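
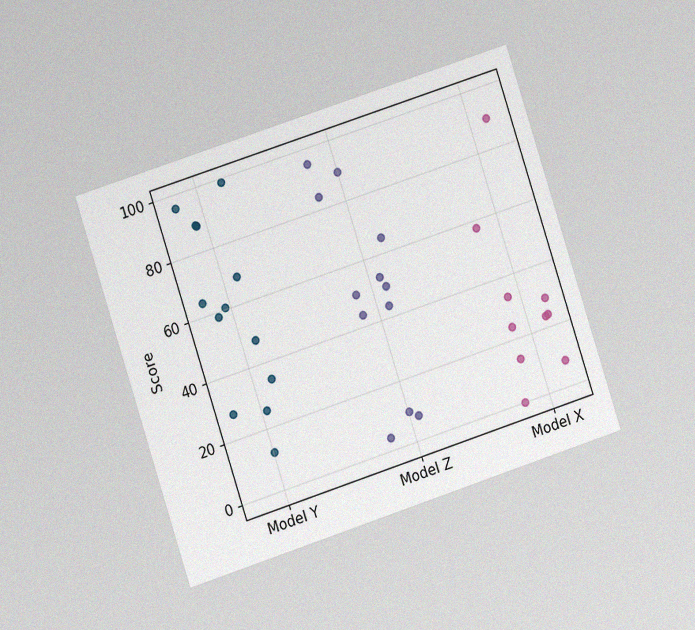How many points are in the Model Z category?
12

The chart is tilted about 18° counter-clockwise and viewed at a slight angle, with some photo noise. Counting the markers in the Model Z column gives 12.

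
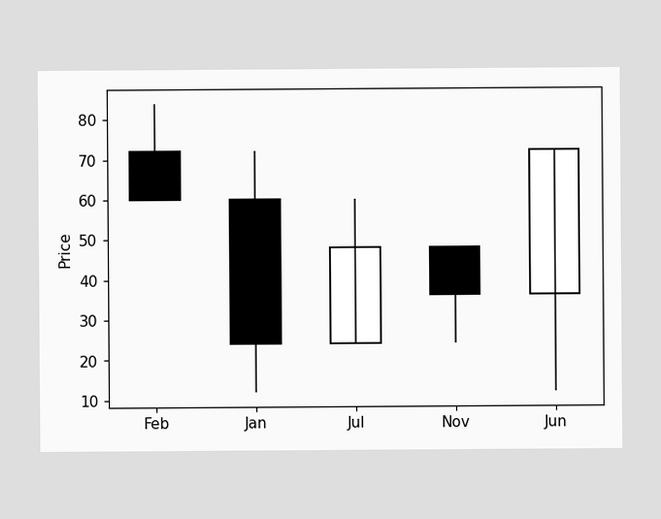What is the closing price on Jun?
72

The Jun candle closes at 72.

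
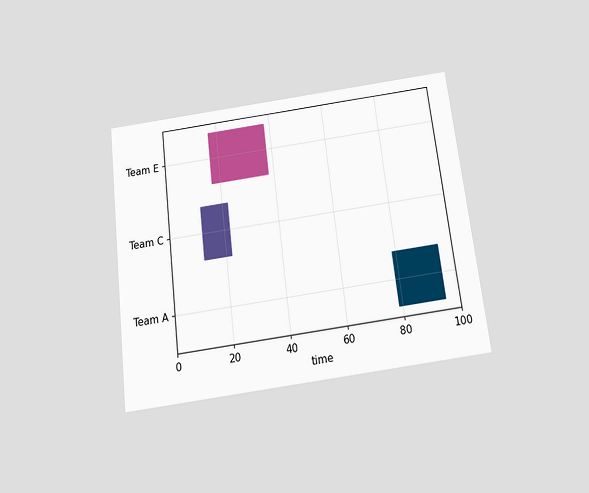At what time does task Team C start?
The chart is tilted about 7° counter-clockwise and viewed slightly from below. The Team C bar begins at t=12.

12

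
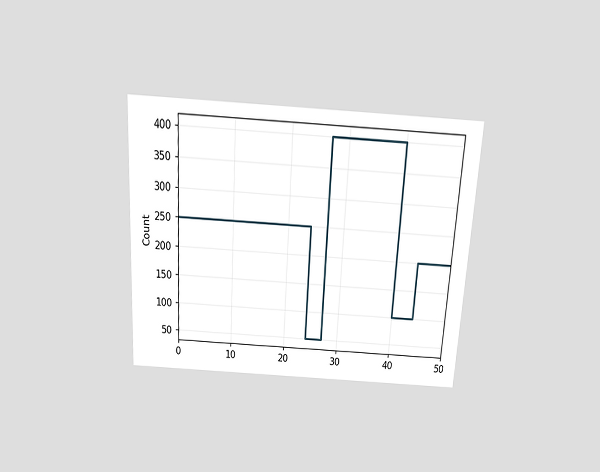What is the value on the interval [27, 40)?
The chart is tilted about 3° clockwise and viewed slightly from above. On [27, 40) the step sits at 400.

400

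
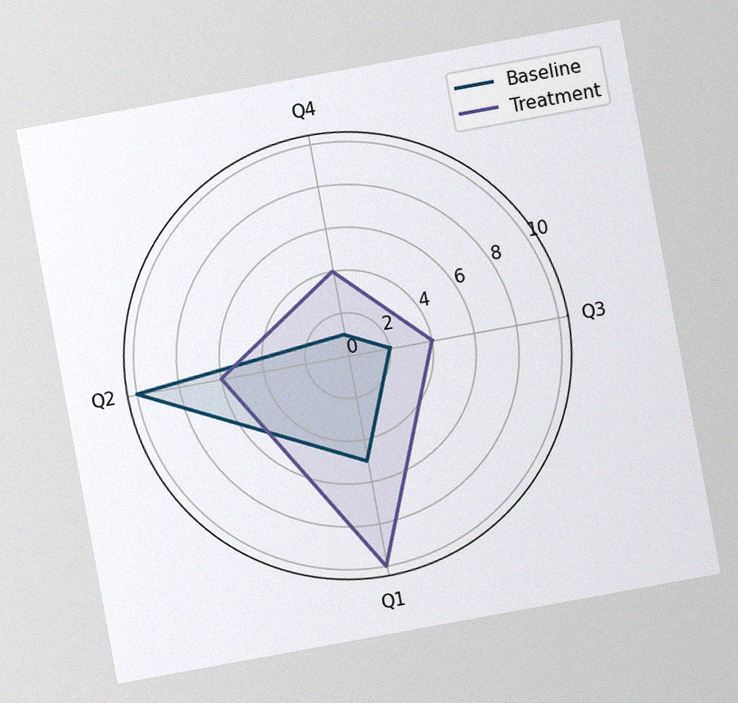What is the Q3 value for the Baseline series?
2

The chart is tilted about 10° counter-clockwise, with some photo noise. On the Q3 axis, Baseline reaches 2.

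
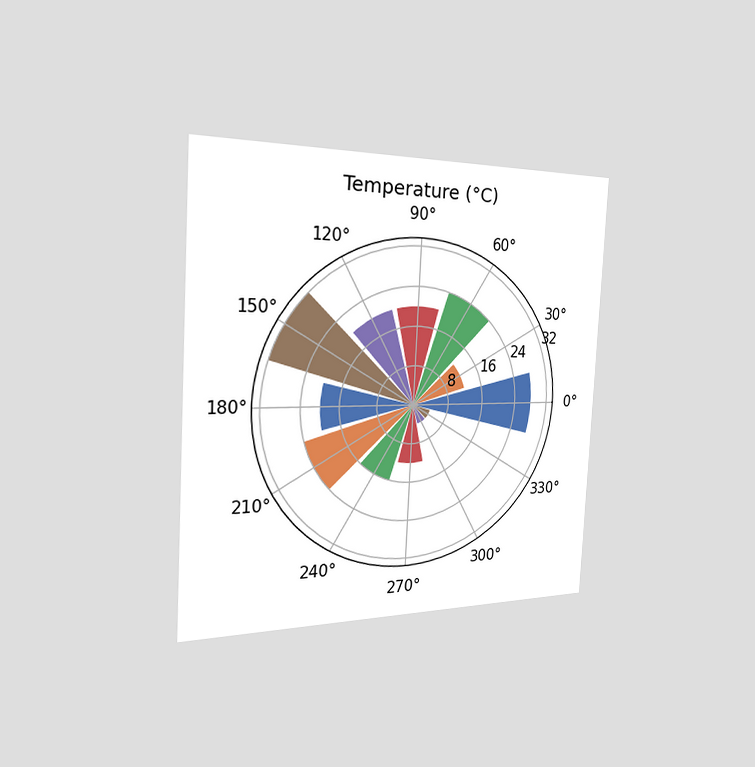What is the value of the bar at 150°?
32°C

The chart is tilted about 3° clockwise and viewed slightly from the left. The bar at 150° reaches 32°C on the radial axis.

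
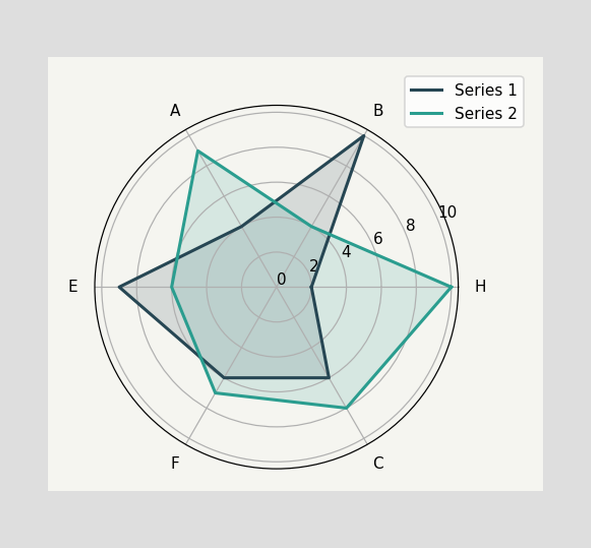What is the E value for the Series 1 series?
9

On the E axis, Series 1 reaches 9.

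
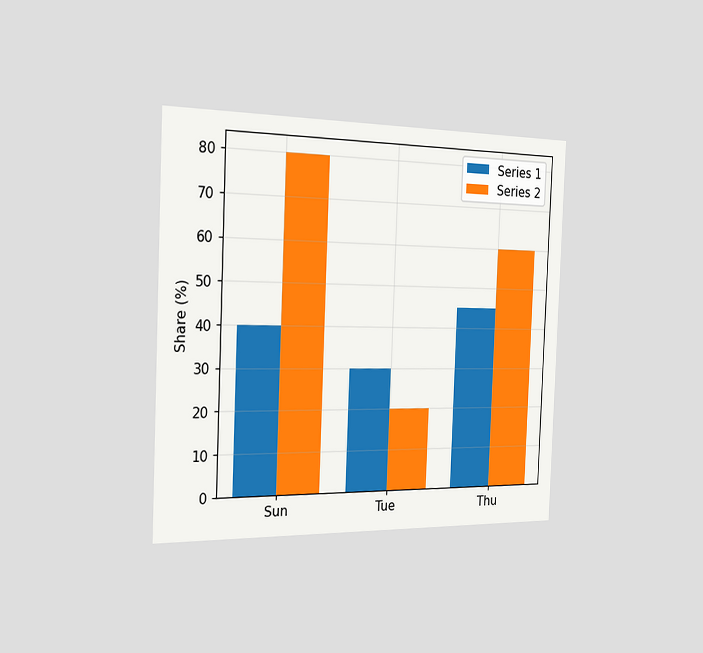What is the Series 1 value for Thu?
45%

The chart is tilted about 2° clockwise and viewed slightly from the left. The Series 1 bar at Thu reaches 45% on the y-axis.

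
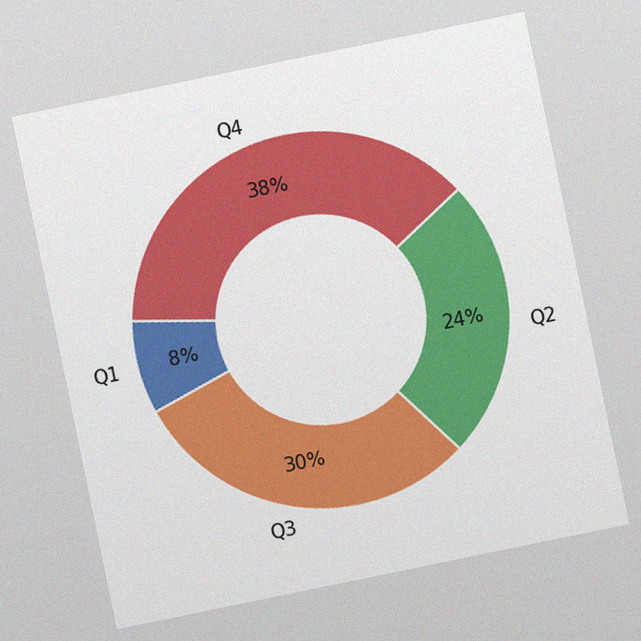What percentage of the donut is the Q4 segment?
The chart is tilted about 12° counter-clockwise, with some photo noise. The Q4 segment takes up 38% of the ring.

38%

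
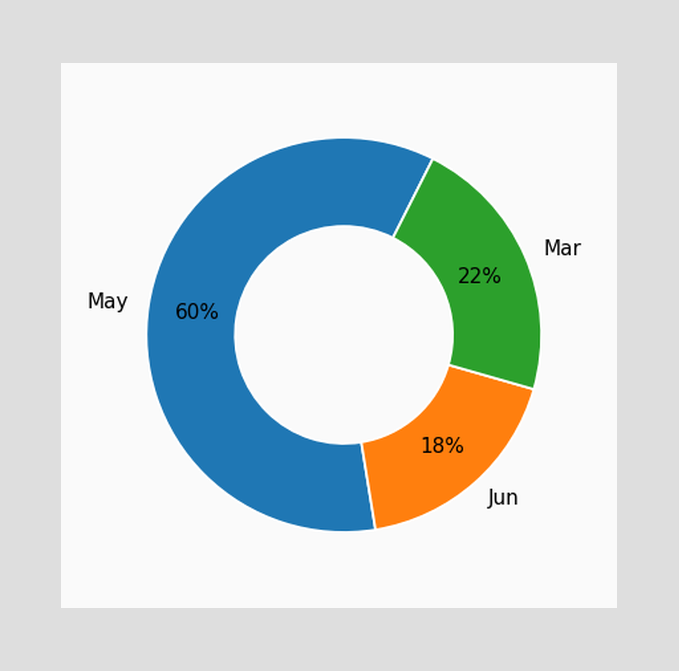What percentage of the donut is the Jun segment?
The Jun segment takes up 18% of the ring.

18%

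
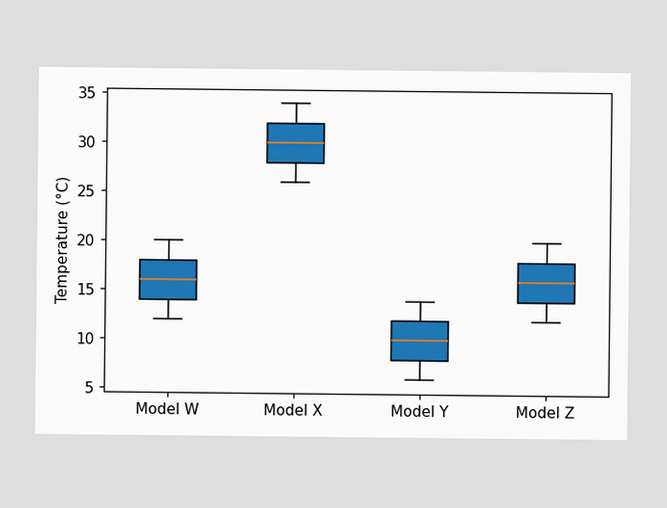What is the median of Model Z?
16°C

The median line in the Model Z box sits at 16°C.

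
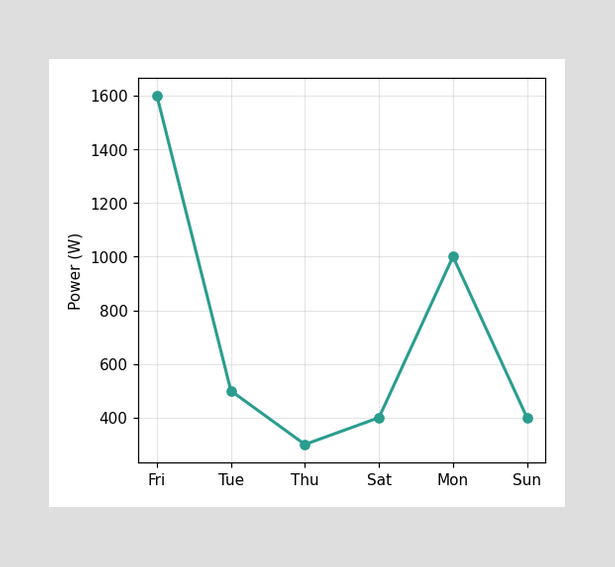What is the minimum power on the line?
300W

The lowest point is at Thu, and reading across to the y-axis gives 300W.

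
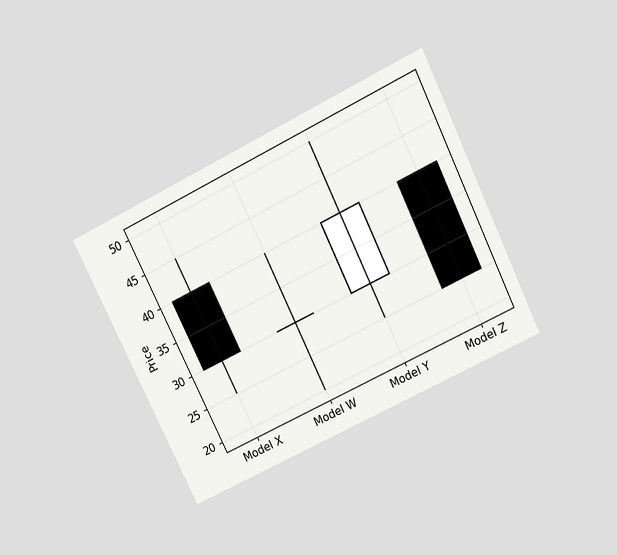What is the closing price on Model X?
The chart is tilted about 26° counter-clockwise and viewed slightly from above. The Model X candle closes at 30.

30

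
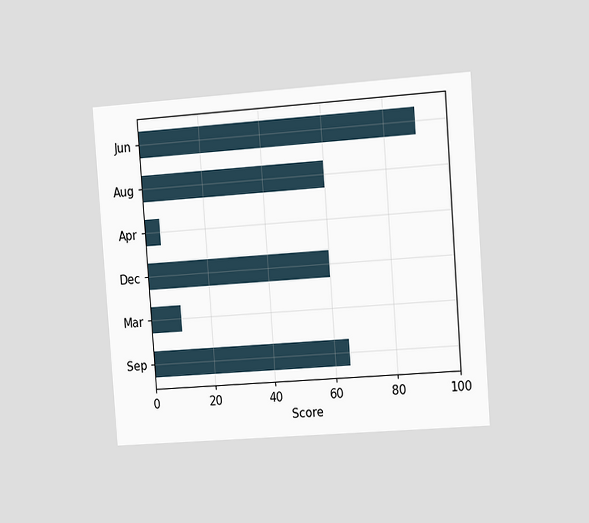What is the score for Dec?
The chart is tilted about 4° counter-clockwise and viewed slightly from the right. Reading along the chart's x-axis, the Dec bar reaches 60.

60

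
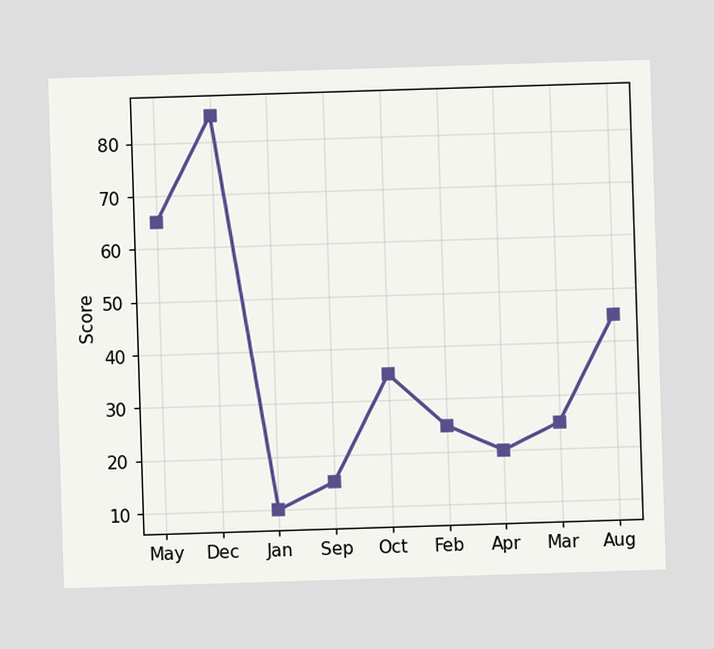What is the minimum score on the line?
The lowest point is at Jan, and reading across to the y-axis gives 10.

10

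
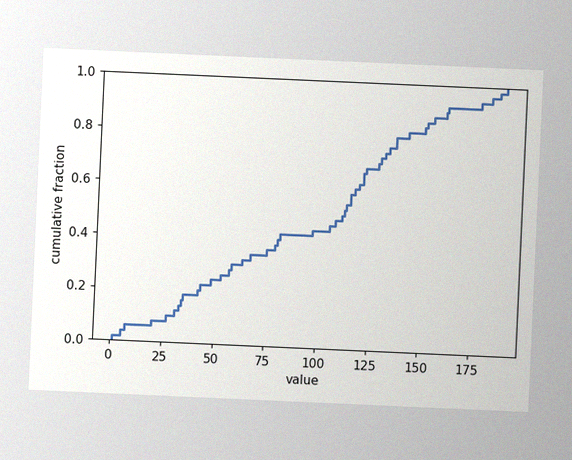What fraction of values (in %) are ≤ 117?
60%

The chart is tilted about 3° clockwise, with some photo noise. At x=117 the ECDF step is at 60%.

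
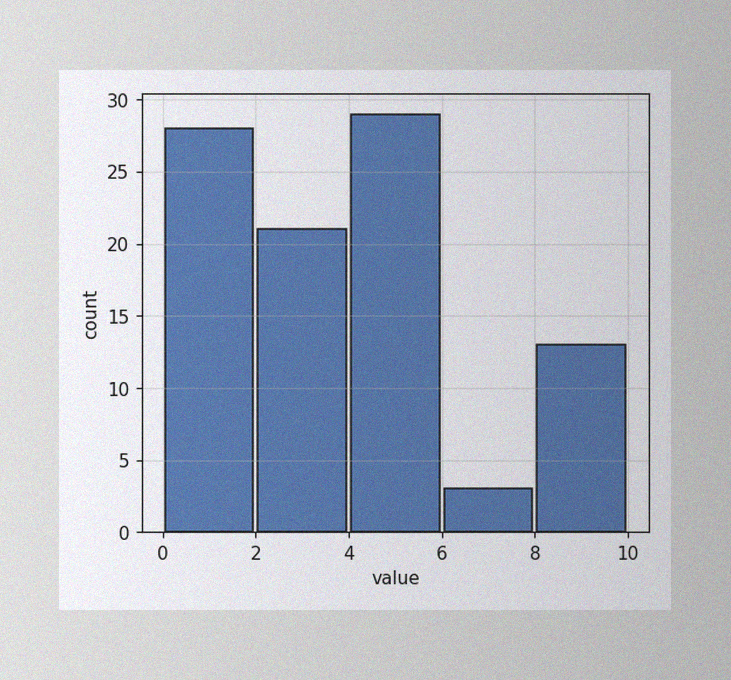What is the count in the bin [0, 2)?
The image has some photo noise and uneven lighting. The [0, 2) bin has height 28.

28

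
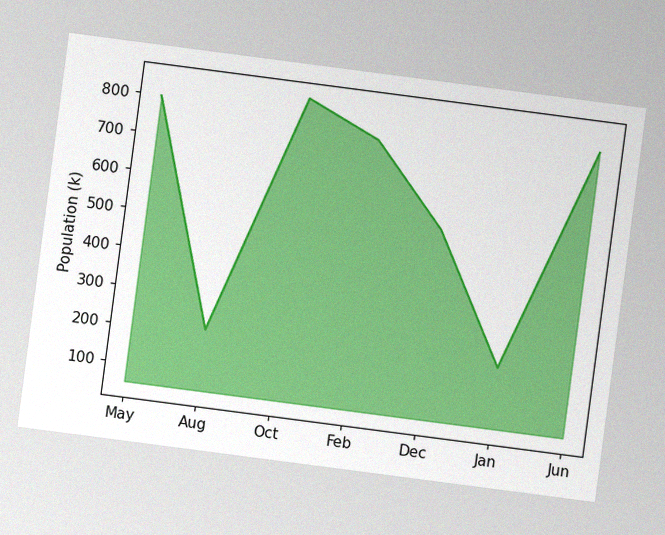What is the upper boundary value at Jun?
The chart is tilted about 7° clockwise, with some photo noise. At Jun the upper boundary is at 798k.

798k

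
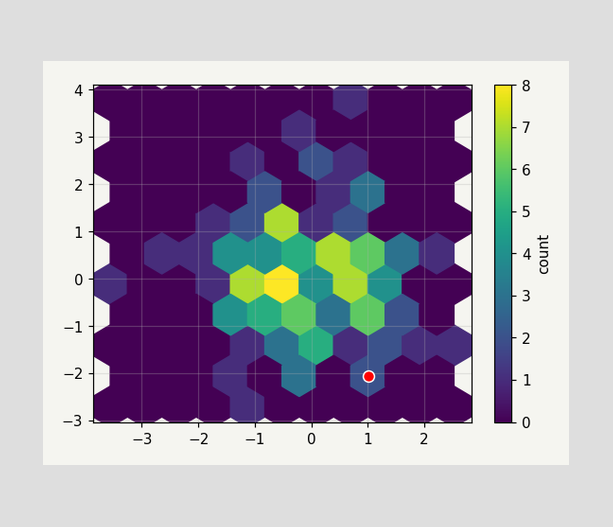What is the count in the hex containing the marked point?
2

The marked hex reads 2 on the colorbar.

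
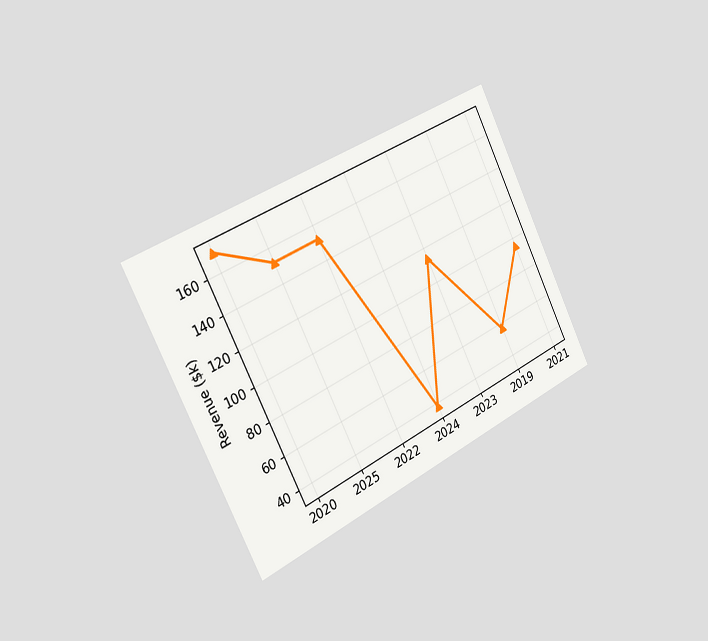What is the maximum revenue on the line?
The chart is tilted about 26° counter-clockwise and viewed slightly from the left. The highest point is at 2020, and reading across to the y-axis gives $171k.

$171k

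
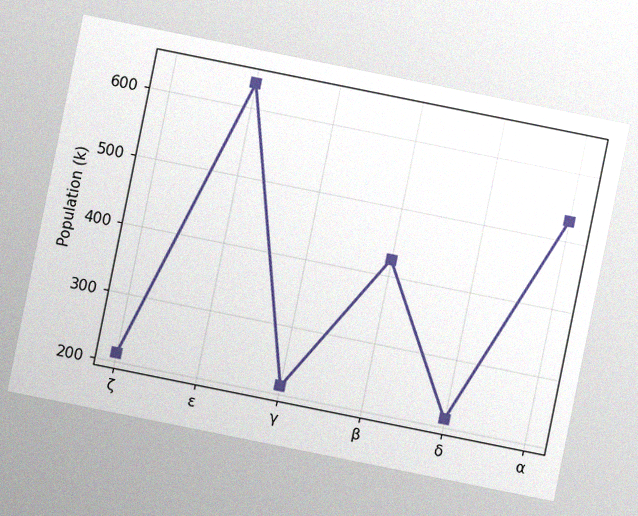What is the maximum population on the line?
The chart is tilted about 11° clockwise, with some photo noise. The highest point is at ε, and reading across to the y-axis gives 636k.

636k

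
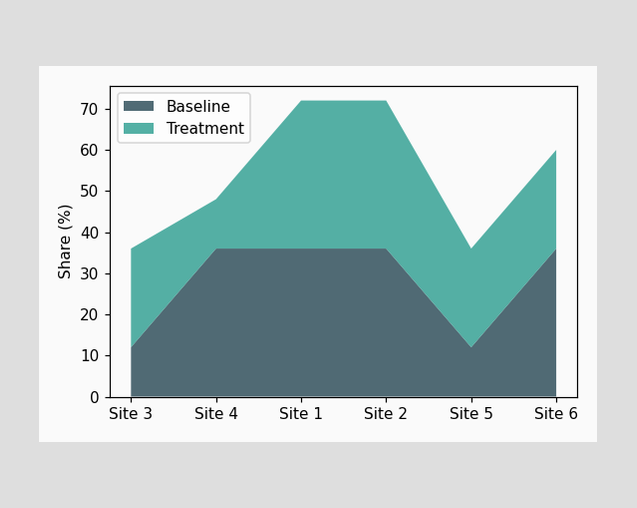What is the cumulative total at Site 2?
72%

The stacked total at Site 2 reaches 72%.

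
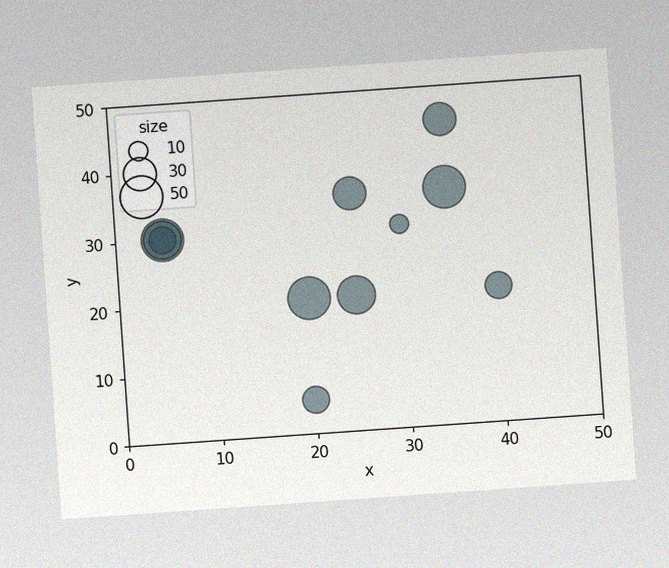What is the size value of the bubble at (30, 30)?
10

The chart is tilted about 4° counter-clockwise, with some photo noise. Matching the bubble at (30, 30) against the size legend gives 10.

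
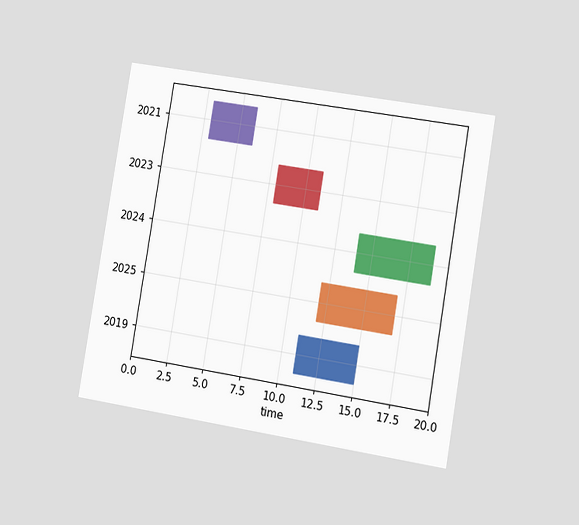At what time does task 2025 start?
12

The chart is tilted about 10° clockwise and viewed slightly from the right. The 2025 bar begins at t=12.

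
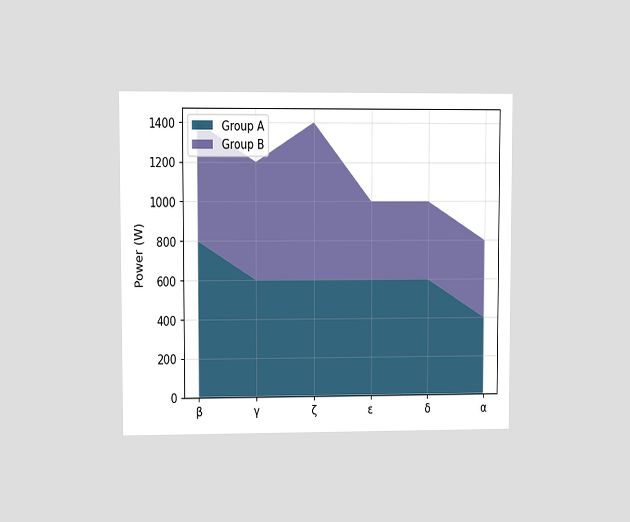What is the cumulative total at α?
The chart is viewed at a slight angle. The stacked total at α reaches 800W.

800W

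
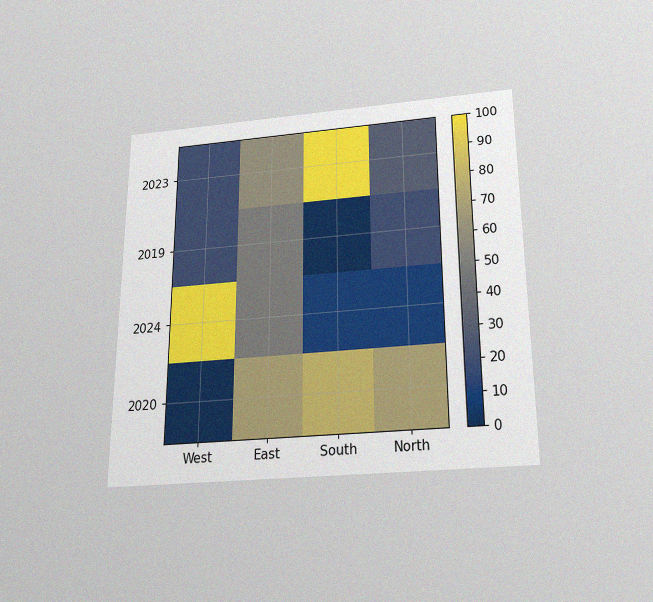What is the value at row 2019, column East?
50

The chart is viewed slightly from below, with some photo noise. Matching cell (2019, East) against the colorbar gives 50.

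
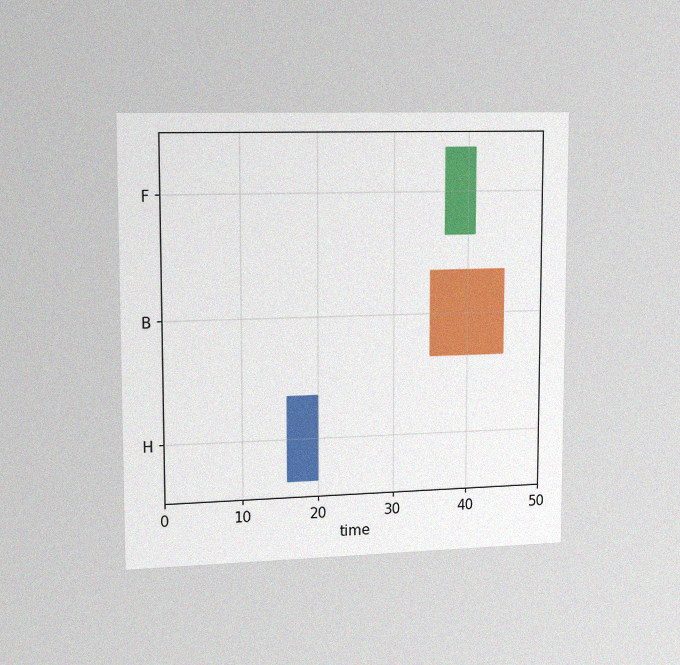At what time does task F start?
The chart is viewed slightly from the left, with some photo noise. The F bar begins at t=37.

37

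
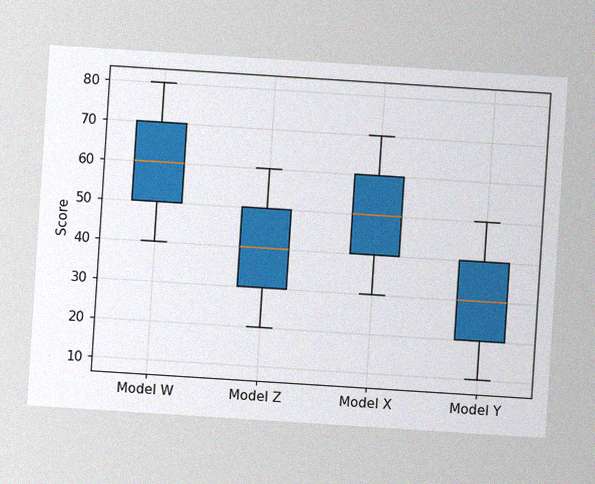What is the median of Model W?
The chart is tilted about 4° clockwise, with some photo noise. The median line in the Model W box sits at 60.

60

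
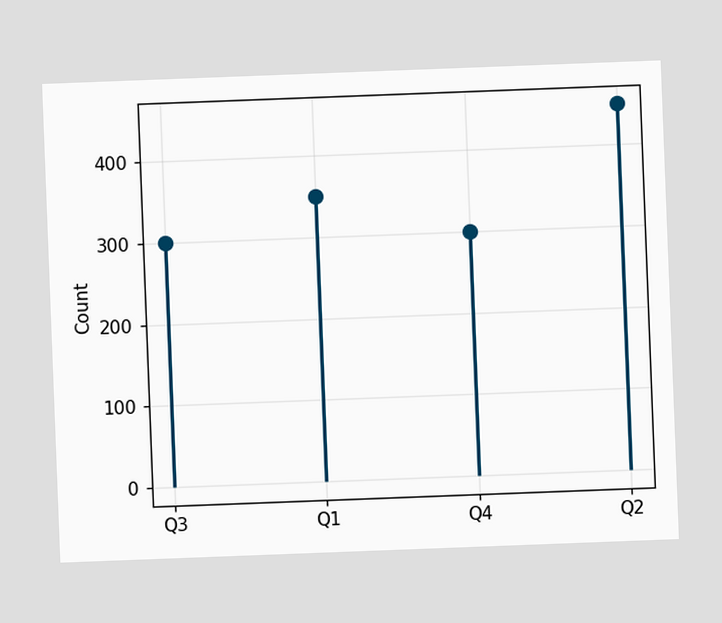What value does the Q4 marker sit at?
300

The chart is tilted about 2° counter-clockwise. The Q4 marker sits at 300.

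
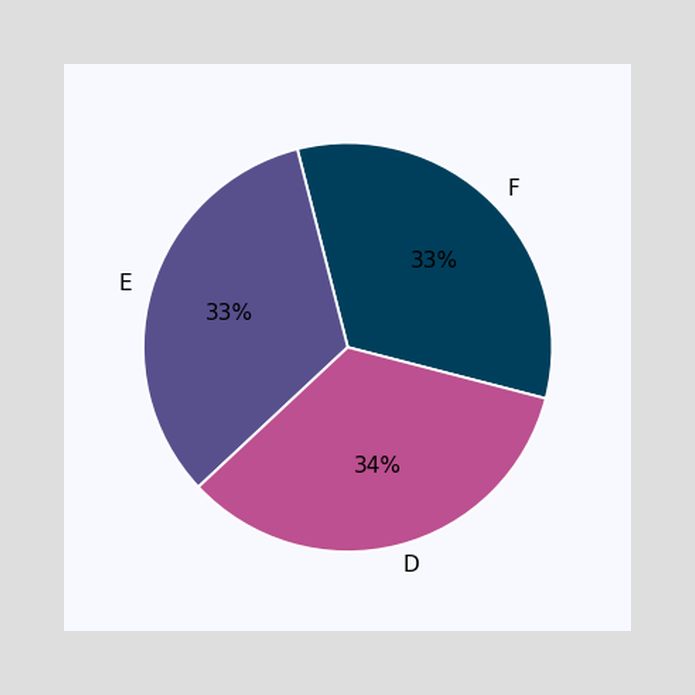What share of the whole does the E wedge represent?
The E slice takes up 33% of the pie.

33%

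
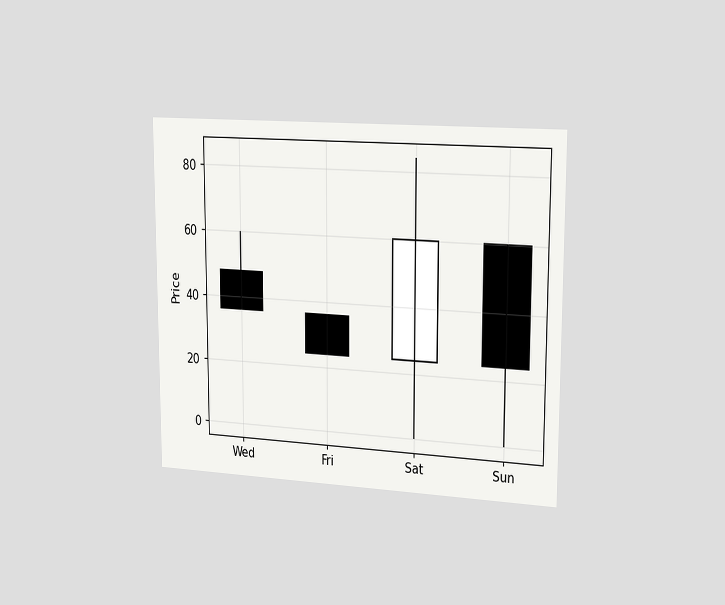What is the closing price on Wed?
36

The chart is viewed slightly from the right. The Wed candle closes at 36.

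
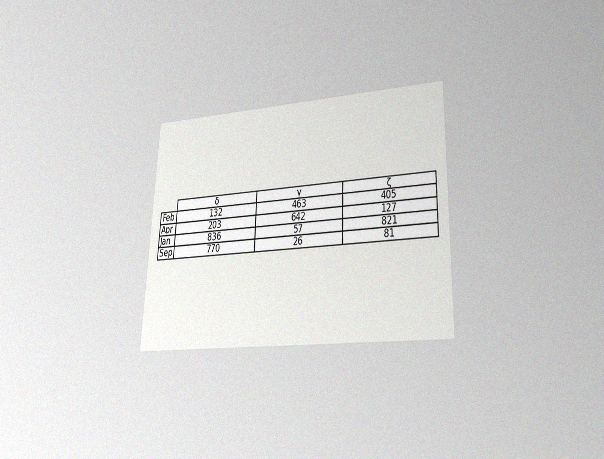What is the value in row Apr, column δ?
The chart is tilted about 2° clockwise and viewed at a slight angle, with some photo noise. The (Apr, δ) cell reads 203.

203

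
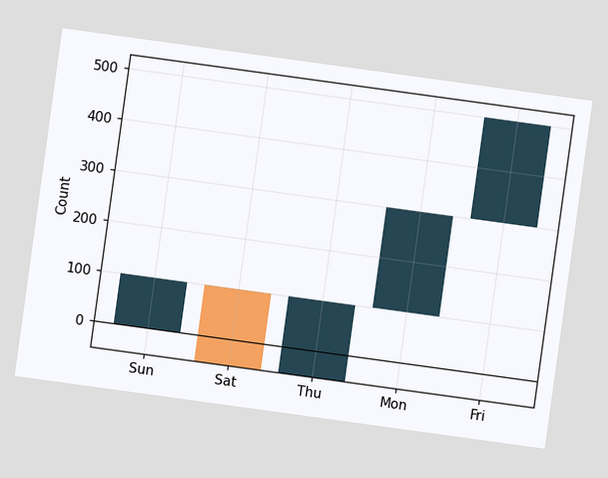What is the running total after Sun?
100

The chart is tilted about 8° clockwise. After Sun the running total reaches 100.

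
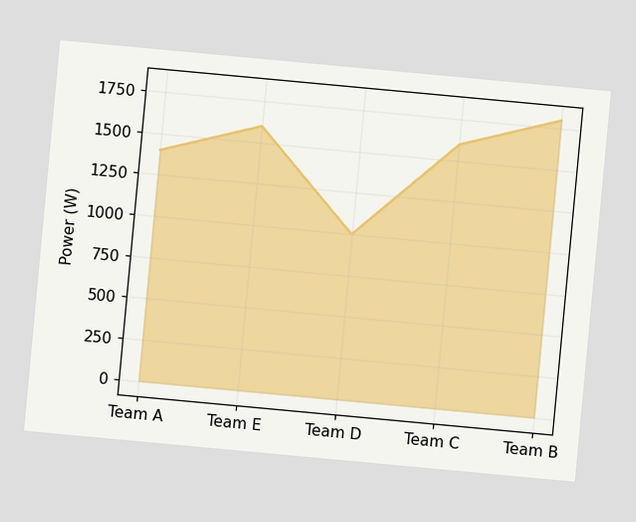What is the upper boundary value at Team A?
1400W

The chart is tilted about 5° clockwise. At Team A the upper boundary is at 1400W.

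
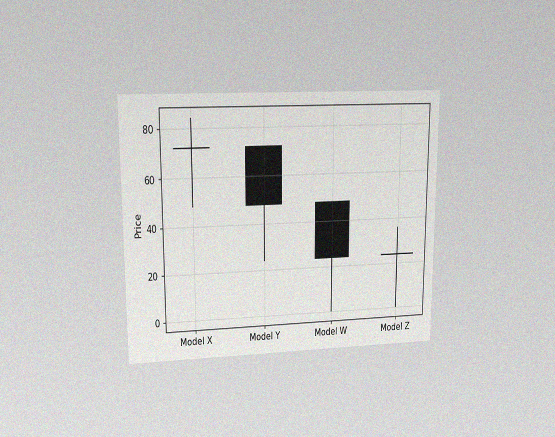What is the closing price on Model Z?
24

The chart is viewed at a slight angle, with some photo noise. The Model Z candle closes at 24.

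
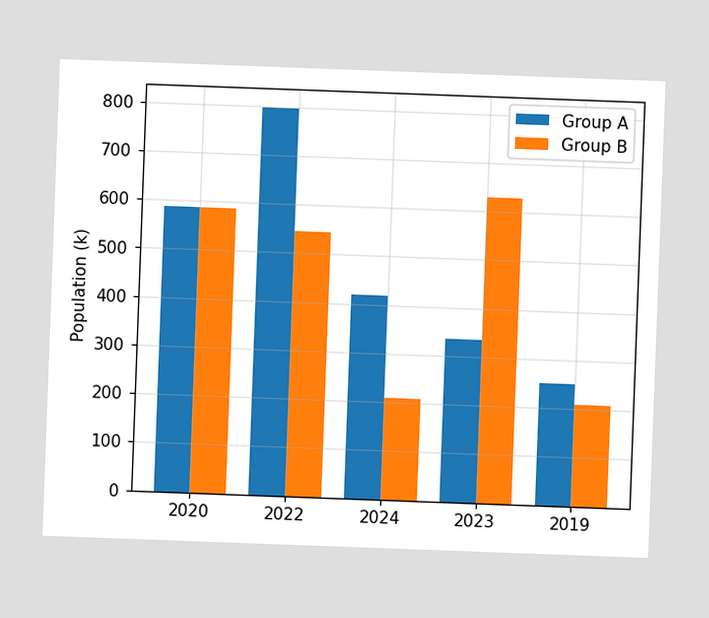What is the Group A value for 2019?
252k

The chart is tilted about 2° clockwise. The Group A bar at 2019 reaches 252k on the y-axis.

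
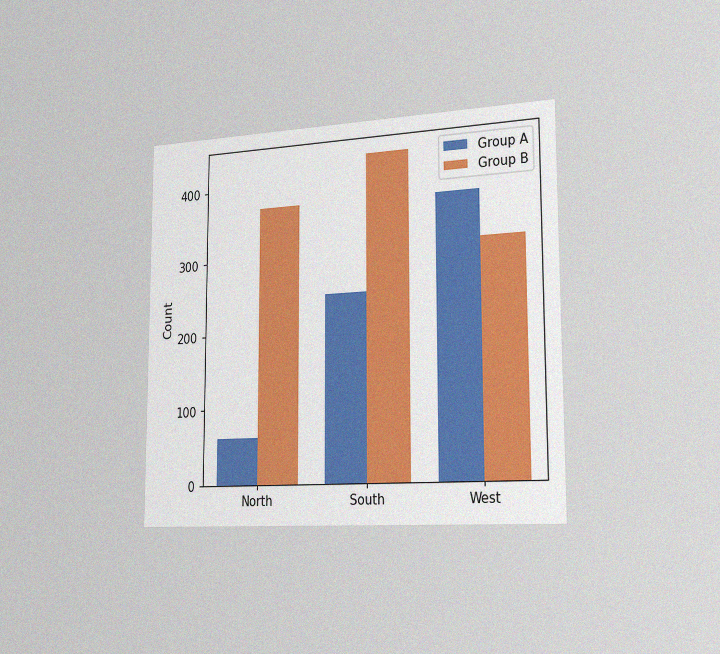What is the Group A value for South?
The chart is viewed slightly from the right, with some photo noise. The Group A bar at South reaches 248 on the y-axis.

248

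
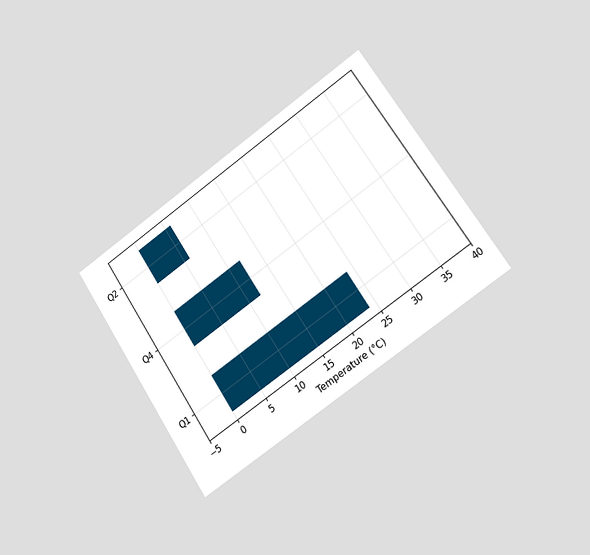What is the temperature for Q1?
The chart is tilted about 34° counter-clockwise and viewed slightly from the right. Reading along the chart's x-axis, the Q1 bar reaches 24°C.

24°C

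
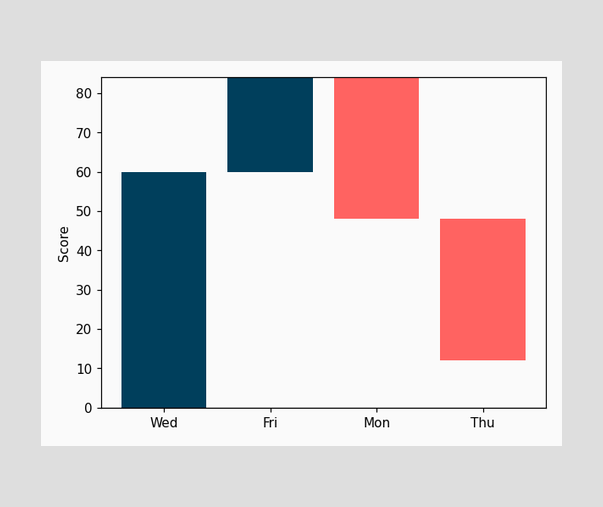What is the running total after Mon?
After Mon the running total reaches 48.

48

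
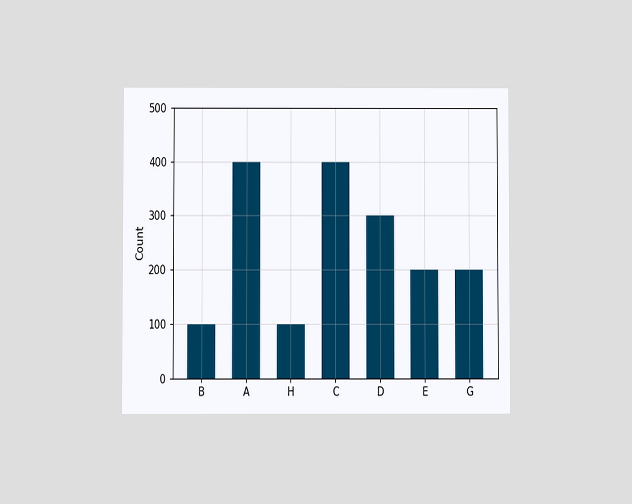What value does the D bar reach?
The chart is viewed at a slight angle. Reading along the chart's y-axis, the D bar reaches 300.

300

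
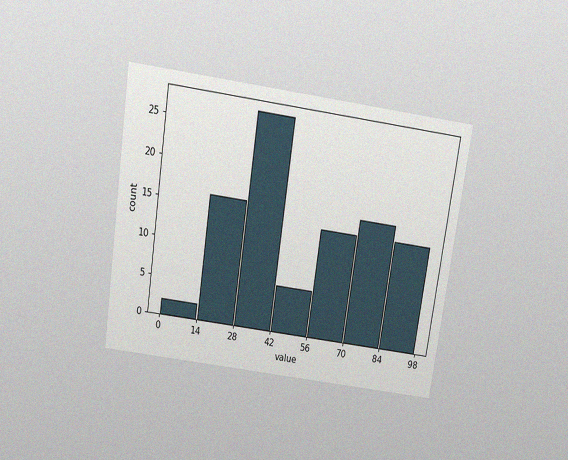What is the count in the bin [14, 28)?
16

The chart is tilted about 8° clockwise and viewed slightly from above, with some photo noise. The [14, 28) bin has height 16.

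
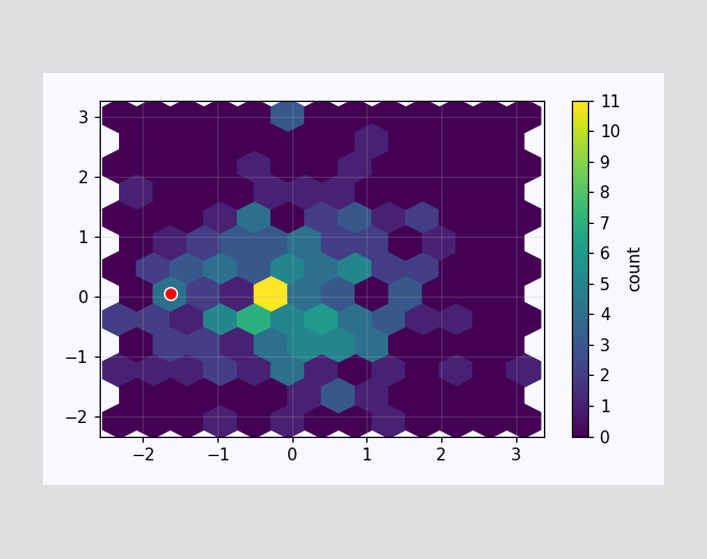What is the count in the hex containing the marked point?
The marked hex reads 4 on the colorbar.

4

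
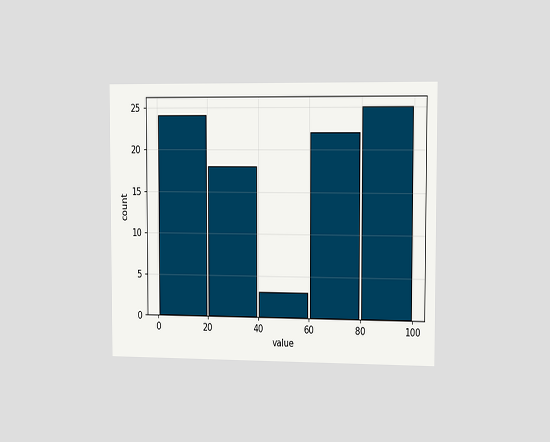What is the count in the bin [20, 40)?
The chart is viewed slightly from the right. The [20, 40) bin has height 18.

18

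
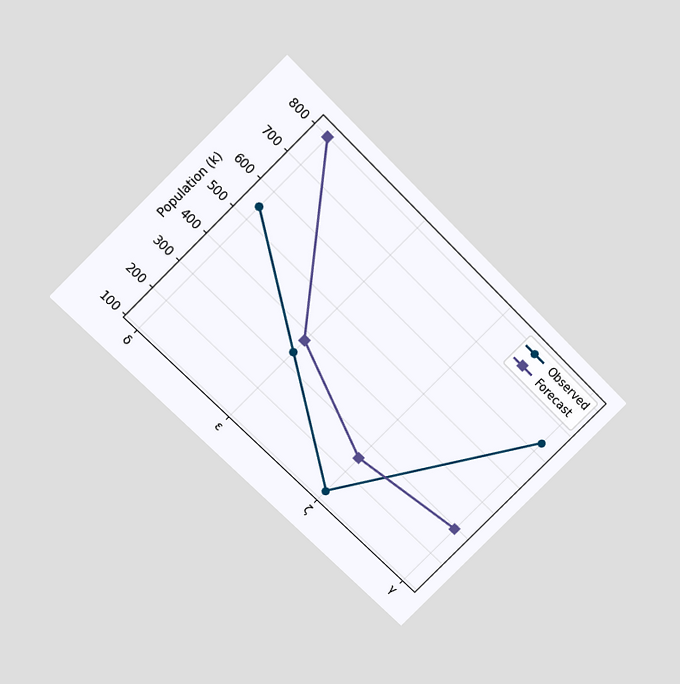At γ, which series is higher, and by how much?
The chart is tilted about 45° clockwise and viewed at a slight angle. At γ, Observed sits above the other line by 336k.

Observed, by 336k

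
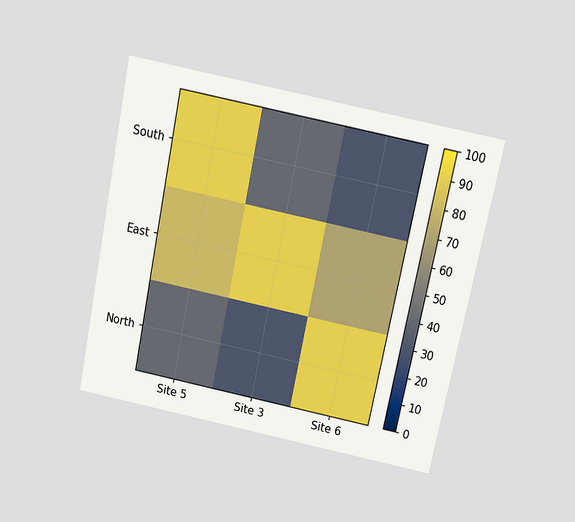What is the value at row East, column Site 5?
The chart is tilted about 12° clockwise and viewed slightly from above. Matching cell (East, Site 5) against the colorbar gives 80.

80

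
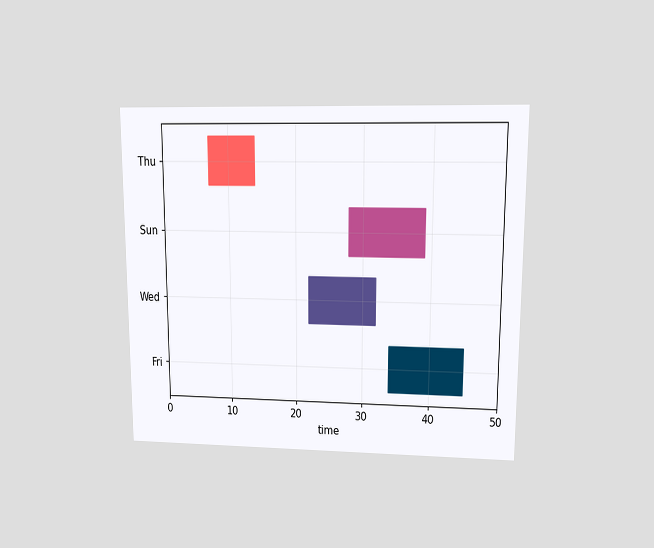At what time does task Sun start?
The chart is viewed at a slight angle. The Sun bar begins at t=28.

28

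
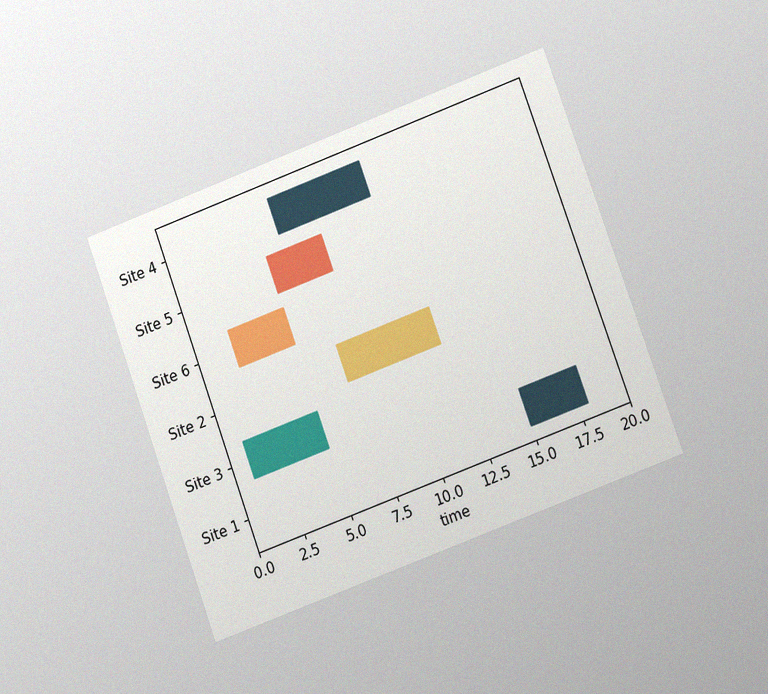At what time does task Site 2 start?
The chart is tilted about 20° counter-clockwise and viewed at a slight angle, with some photo noise. The Site 2 bar begins at t=7.

7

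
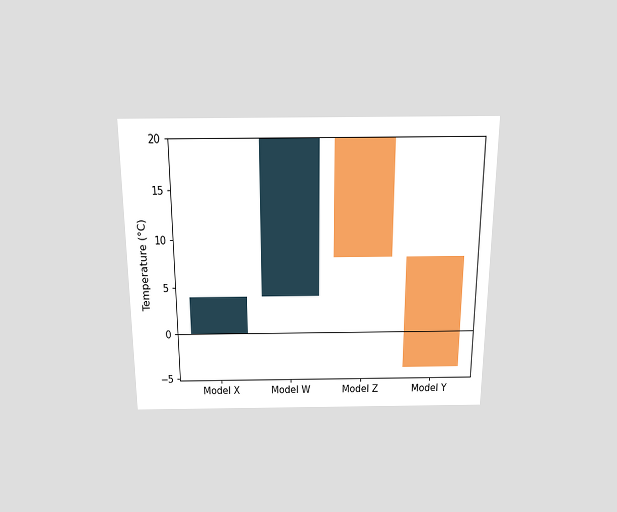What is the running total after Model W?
20°C

The chart is viewed slightly from above. After Model W the running total reaches 20°C.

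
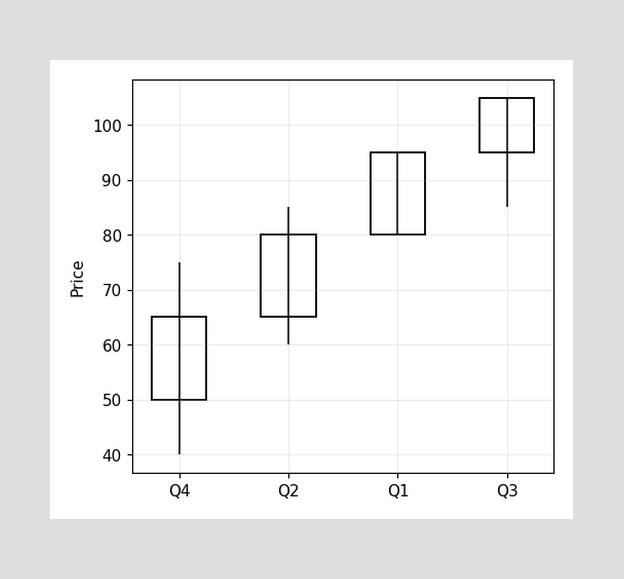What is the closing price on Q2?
80

The Q2 candle closes at 80.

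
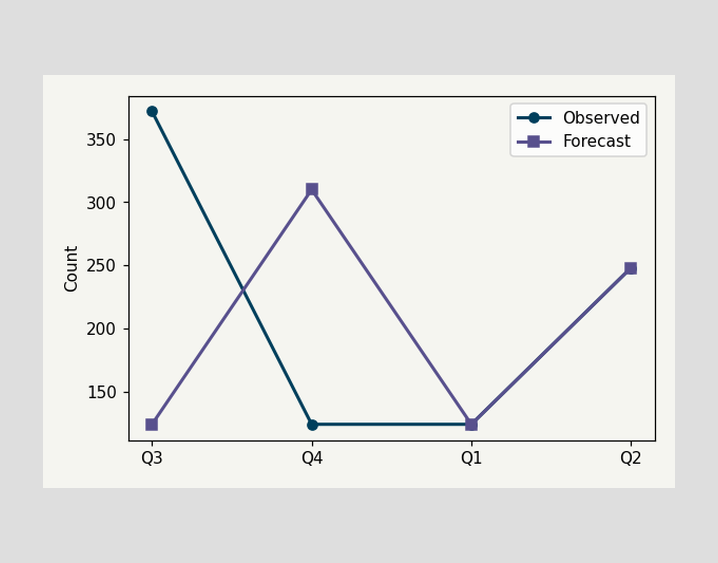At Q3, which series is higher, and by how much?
At Q3, Observed sits above the other line by 248.

Observed, by 248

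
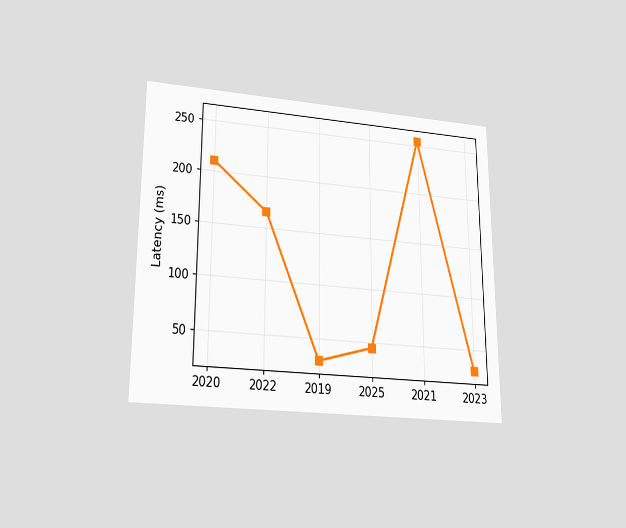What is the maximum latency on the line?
The chart is viewed slightly from below. The highest point is at 2021, and reading across to the y-axis gives 255ms.

255ms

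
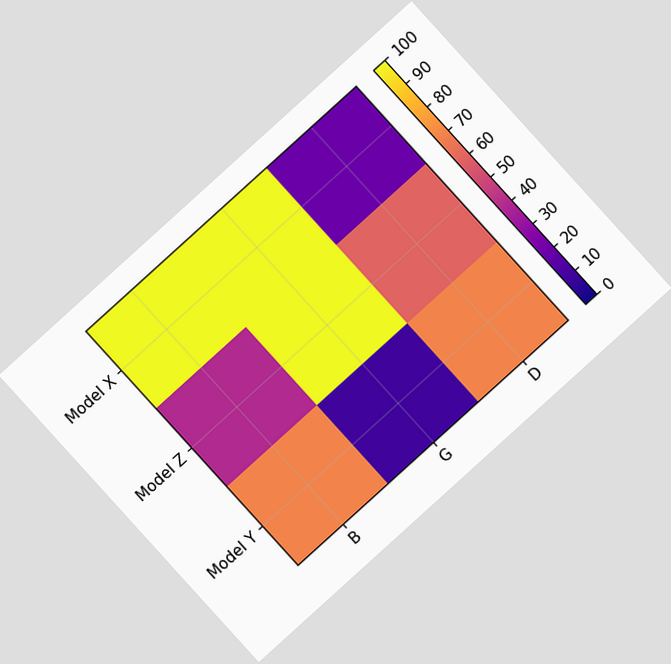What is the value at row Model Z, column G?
100

The chart is tilted about 42° counter-clockwise. Matching cell (Model Z, G) against the colorbar gives 100.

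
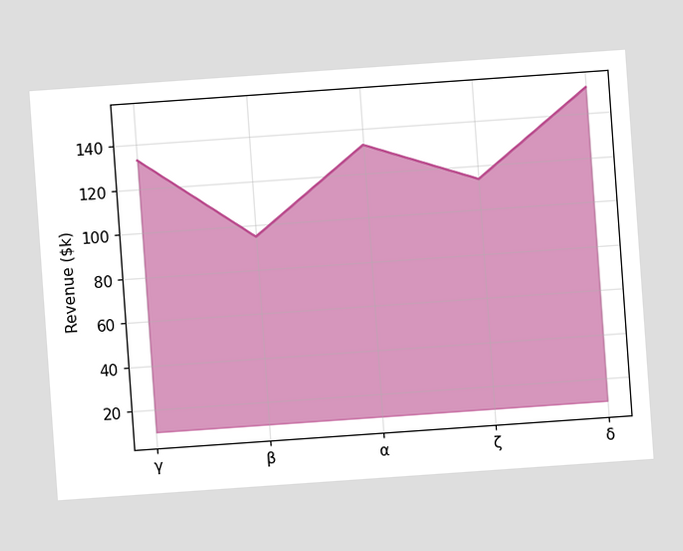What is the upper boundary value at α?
$133k

The chart is tilted about 4° counter-clockwise. At α the upper boundary is at $133k.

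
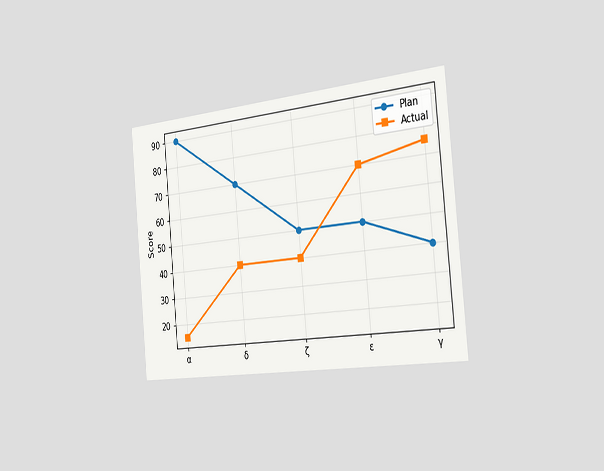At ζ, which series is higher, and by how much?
Plan, by 10

The chart is tilted about 5° counter-clockwise and viewed slightly from the right. At ζ, Plan sits above the other line by 10.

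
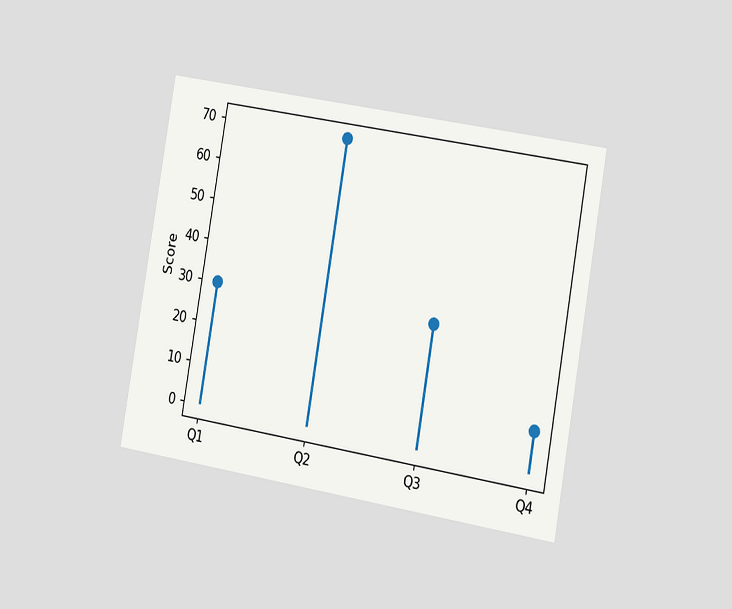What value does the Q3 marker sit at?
The chart is tilted about 10° clockwise and viewed slightly from the right. The Q3 marker sits at 30.

30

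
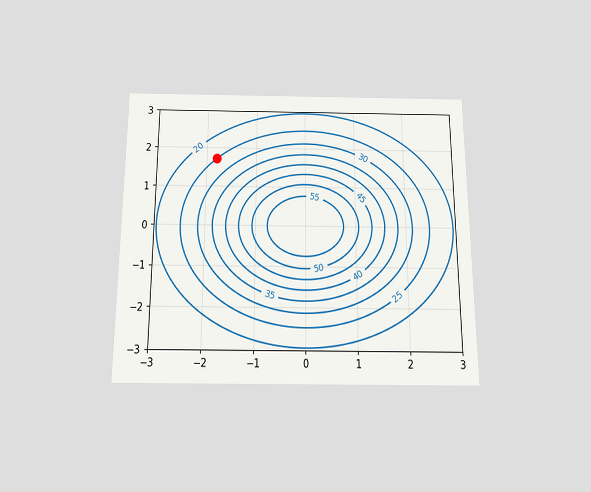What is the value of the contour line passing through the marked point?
25

The chart is viewed slightly from below. The marked point sits on the contour labelled 25.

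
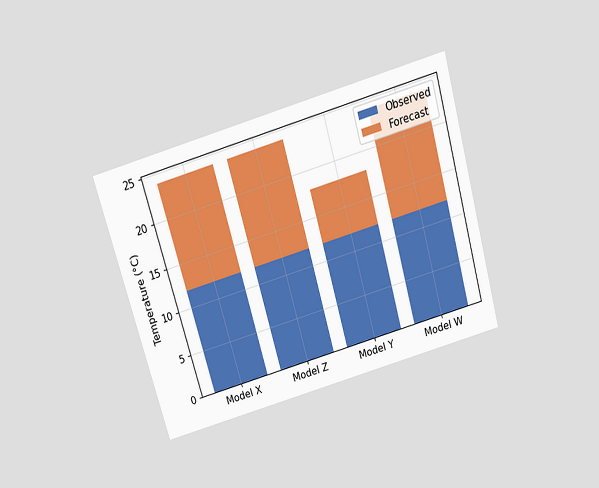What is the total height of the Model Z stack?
24°C

The chart is tilted about 16° counter-clockwise and viewed slightly from above. The Model Z stack's top reaches 24°C on the y-axis.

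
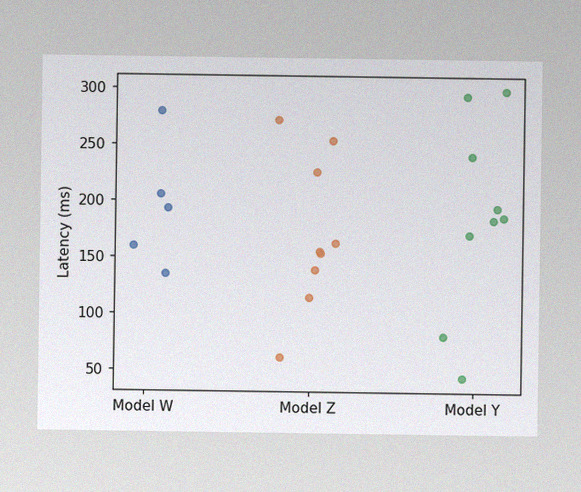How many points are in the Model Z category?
9

The image has some photo noise and uneven lighting. Counting the markers in the Model Z column gives 9.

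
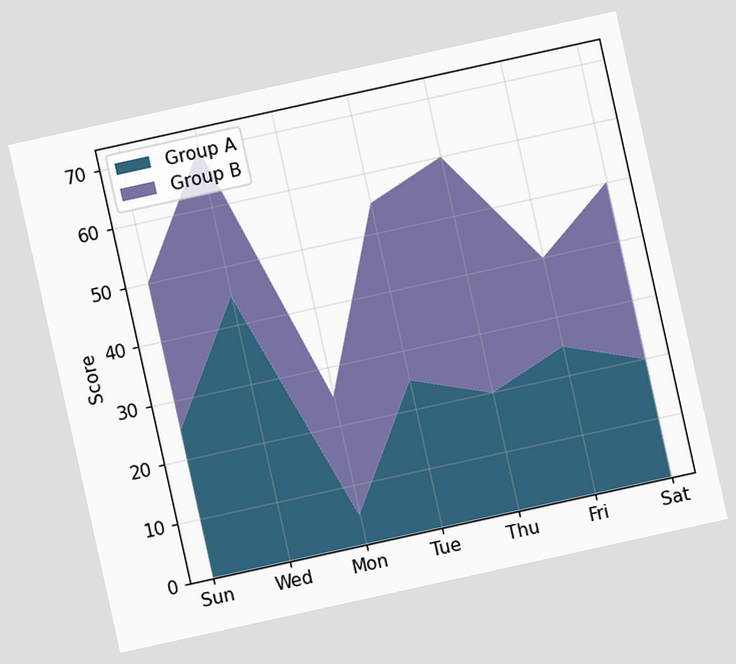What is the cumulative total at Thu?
60

The chart is tilted about 12° counter-clockwise. The stacked total at Thu reaches 60.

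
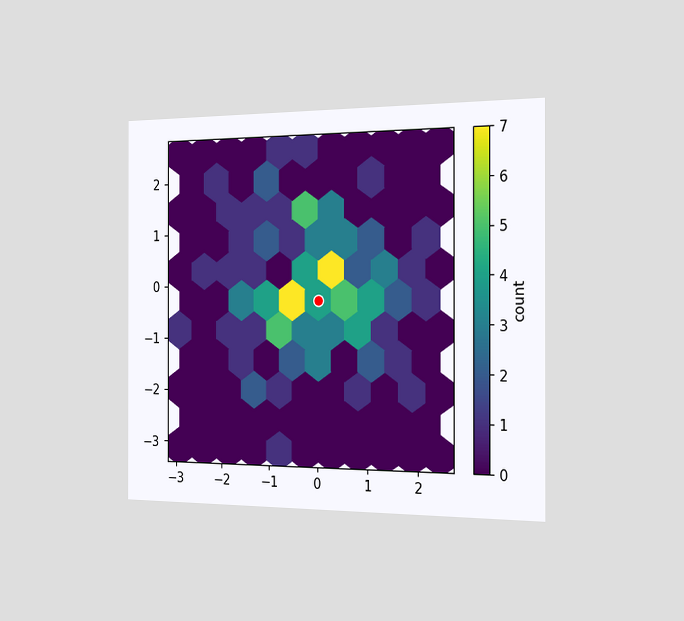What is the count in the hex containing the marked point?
4

The chart is viewed slightly from the right. The marked hex reads 4 on the colorbar.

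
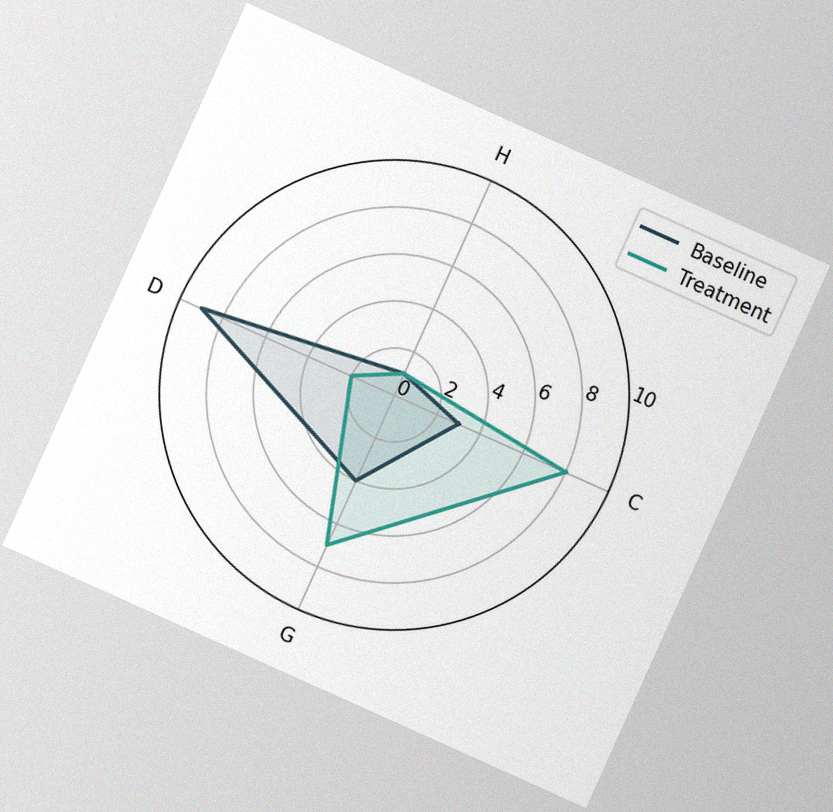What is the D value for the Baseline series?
9

The chart is tilted about 24° clockwise, with some photo noise. On the D axis, Baseline reaches 9.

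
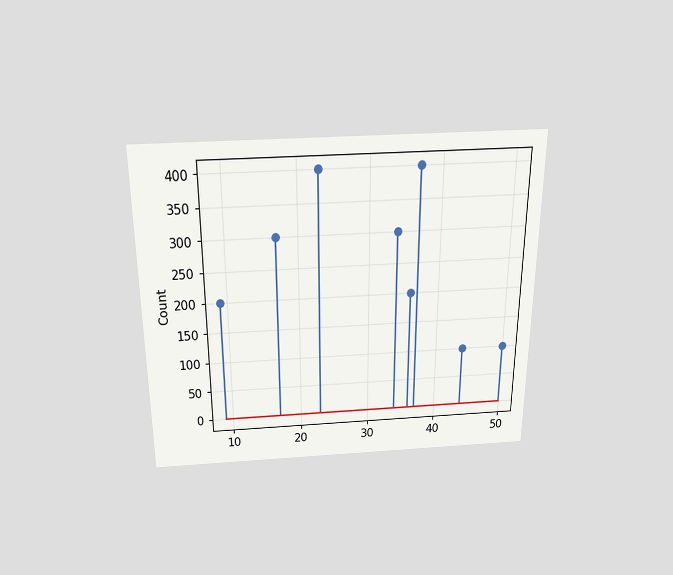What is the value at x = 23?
The chart is viewed slightly from above. The stem at x=23 reaches 400.

400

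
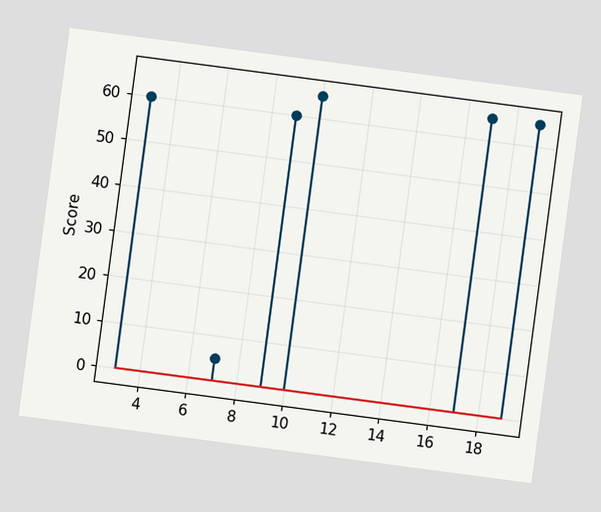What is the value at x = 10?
65

The chart is tilted about 8° clockwise. The stem at x=10 reaches 65.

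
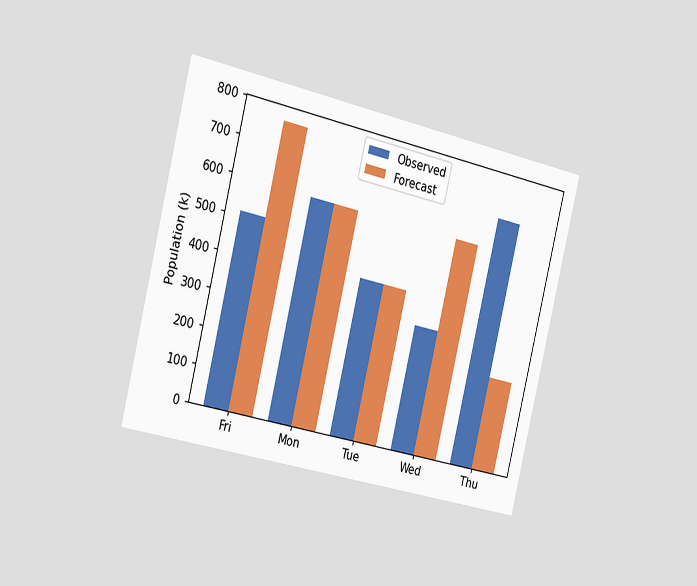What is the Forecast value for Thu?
255k

The chart is tilted about 14° clockwise and viewed slightly from the left. The Forecast bar at Thu reaches 255k on the y-axis.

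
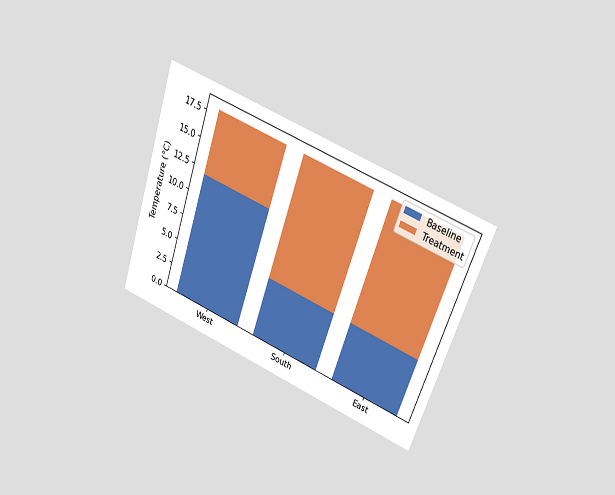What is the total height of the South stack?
The chart is tilted about 20° clockwise and viewed at a slight angle. The South stack's top reaches 18°C on the y-axis.

18°C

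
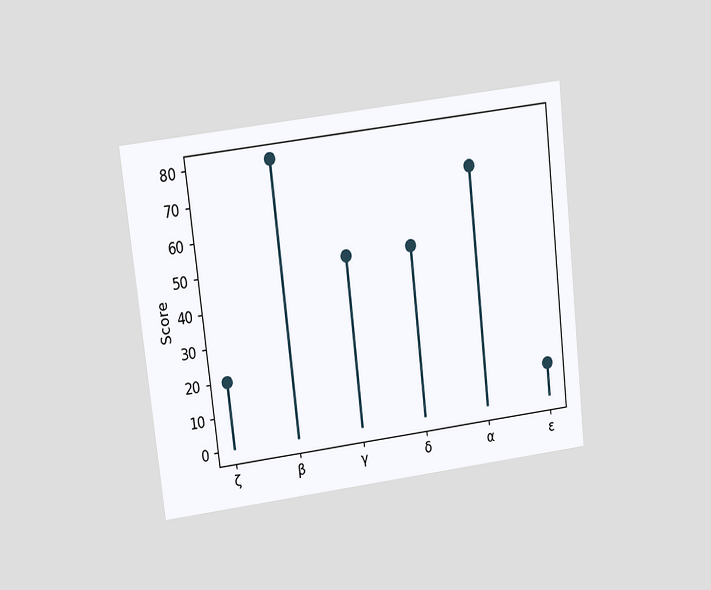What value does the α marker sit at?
The chart is tilted about 6° counter-clockwise and viewed slightly from above. The α marker sits at 70.

70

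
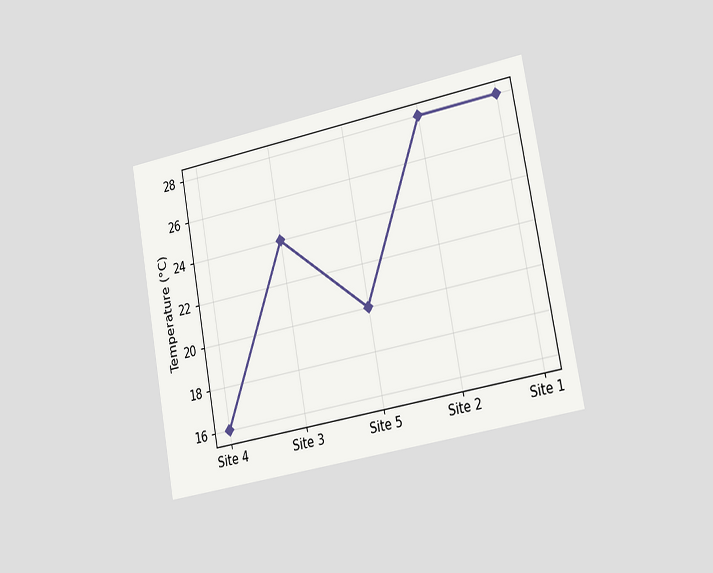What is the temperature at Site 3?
24°C

The chart is tilted about 11° counter-clockwise and viewed slightly from the right. At Site 3, the line is at 24°C.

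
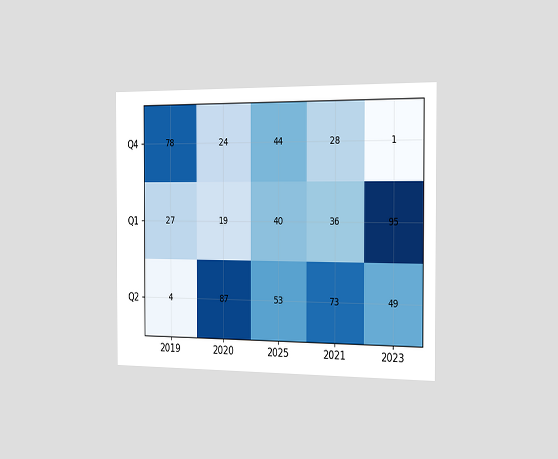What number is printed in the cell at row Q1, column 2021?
36

The chart is viewed slightly from the right. The (Q1, 2021) cell reads 36.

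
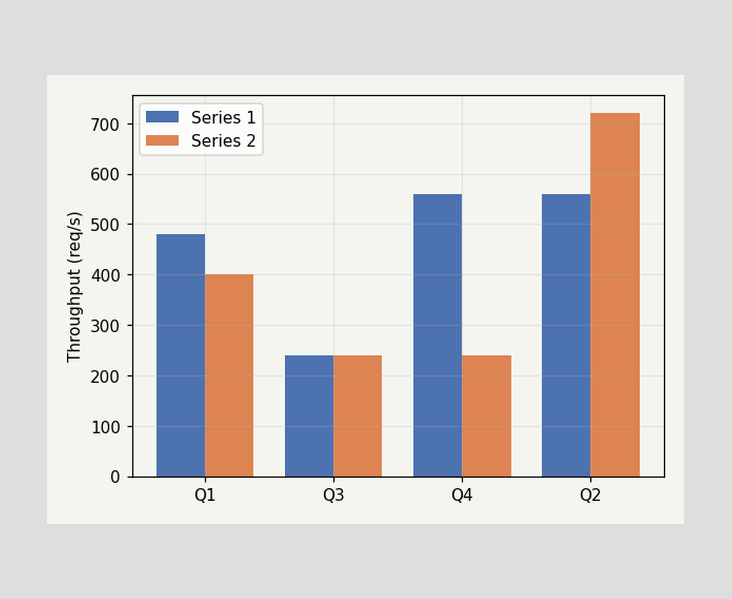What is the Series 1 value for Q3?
The Series 1 bar at Q3 reaches 240req/s on the y-axis.

240req/s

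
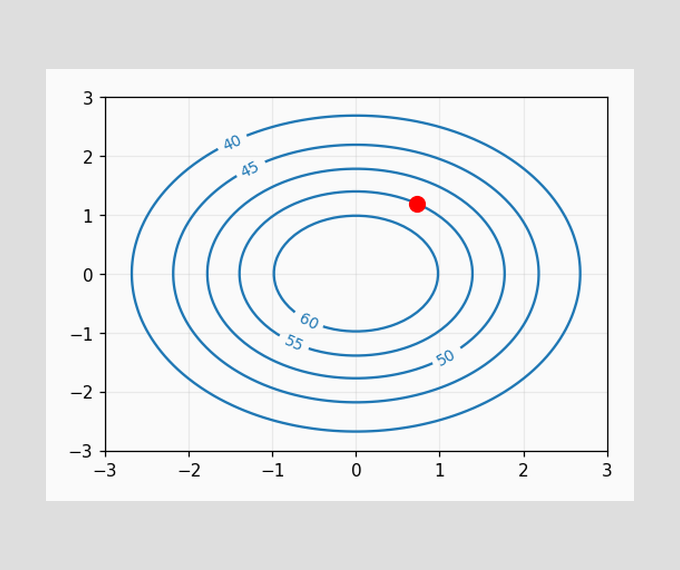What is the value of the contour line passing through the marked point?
55

The marked point sits on the contour labelled 55.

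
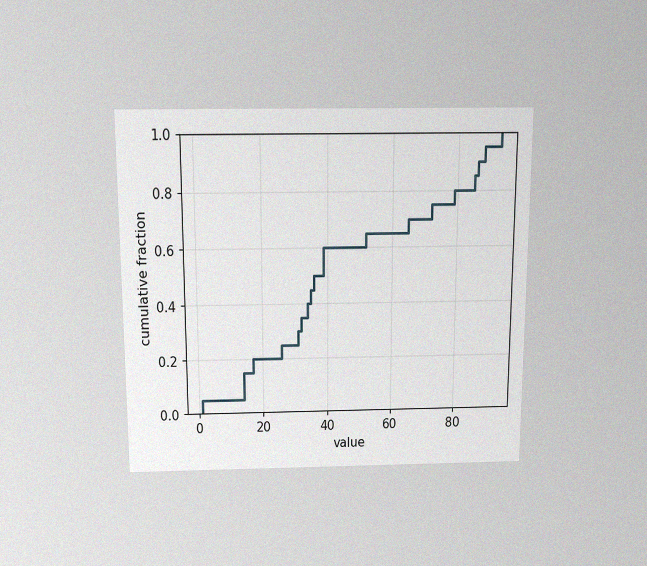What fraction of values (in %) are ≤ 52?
65%

The chart is viewed slightly from above, with some photo noise. At x=52 the ECDF step is at 65%.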